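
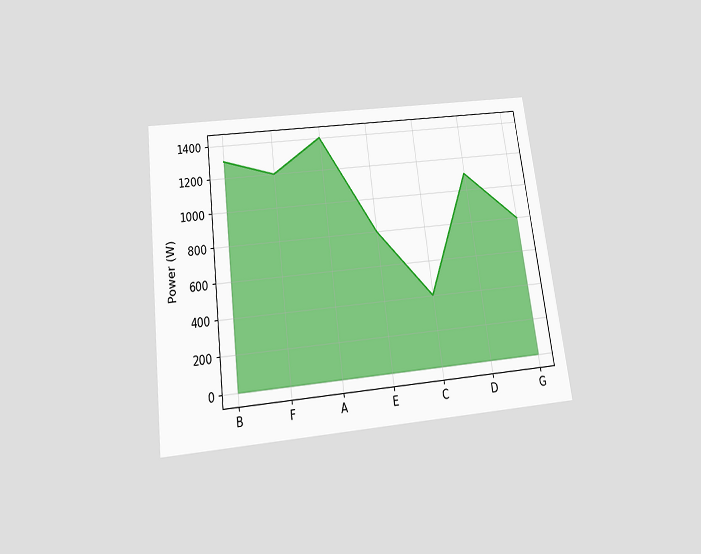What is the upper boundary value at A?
The chart is tilted about 7° counter-clockwise and viewed slightly from below. At A the upper boundary is at 1400W.

1400W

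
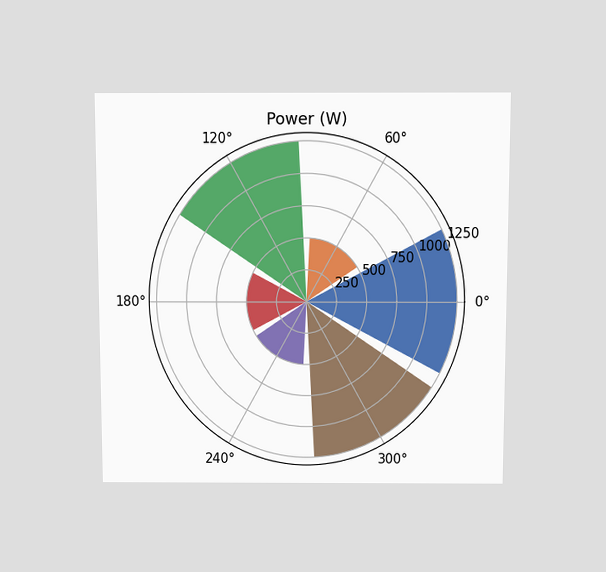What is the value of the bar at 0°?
1250W

The chart is viewed slightly from above. The bar at 0° reaches 1250W on the radial axis.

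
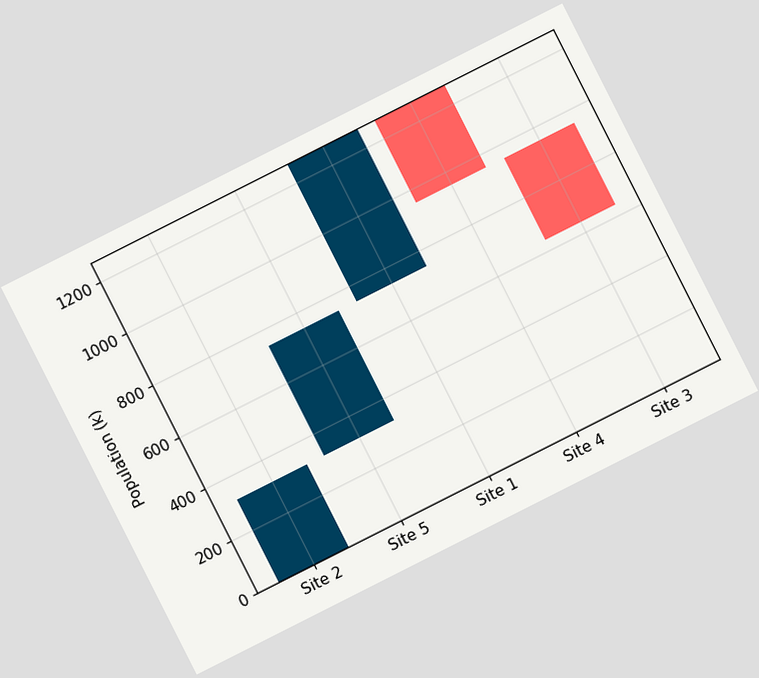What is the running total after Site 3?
The chart is tilted about 27° counter-clockwise. After Site 3 the running total reaches 636k.

636k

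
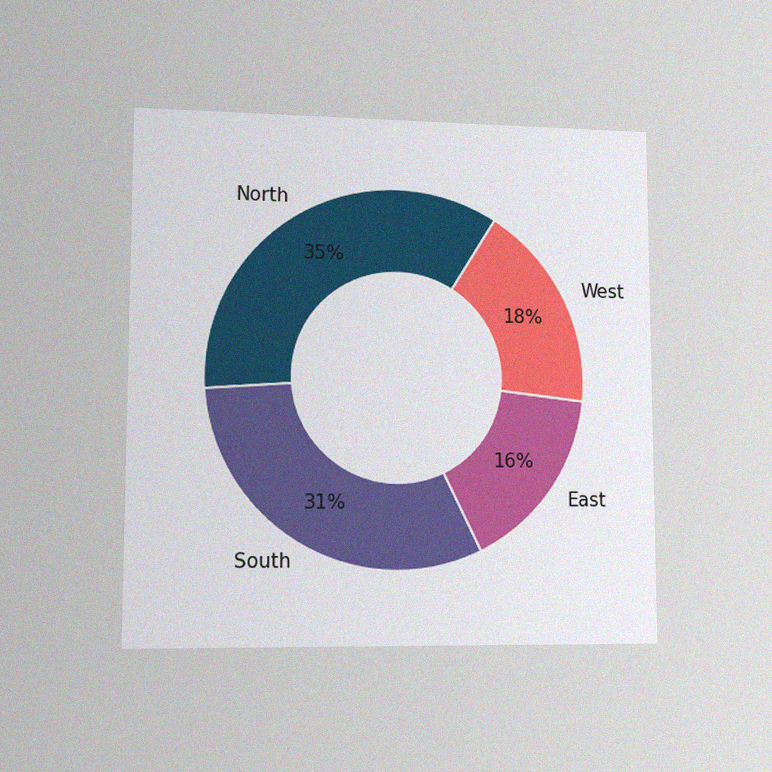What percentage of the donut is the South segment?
31%

The chart is viewed at a slight angle, with some photo noise. The South segment takes up 31% of the ring.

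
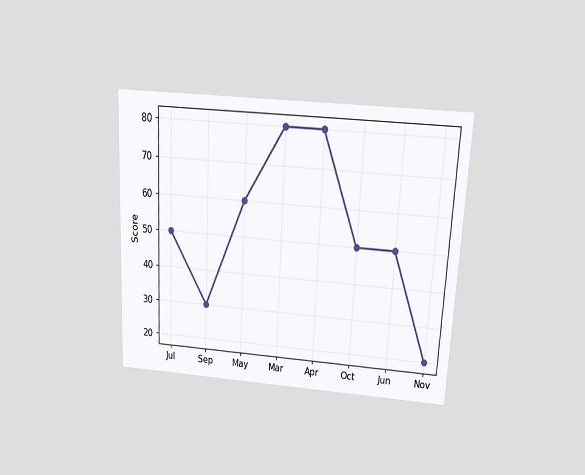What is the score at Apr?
80

The chart is tilted about 3° clockwise and viewed slightly from above. At Apr, the line is at 80.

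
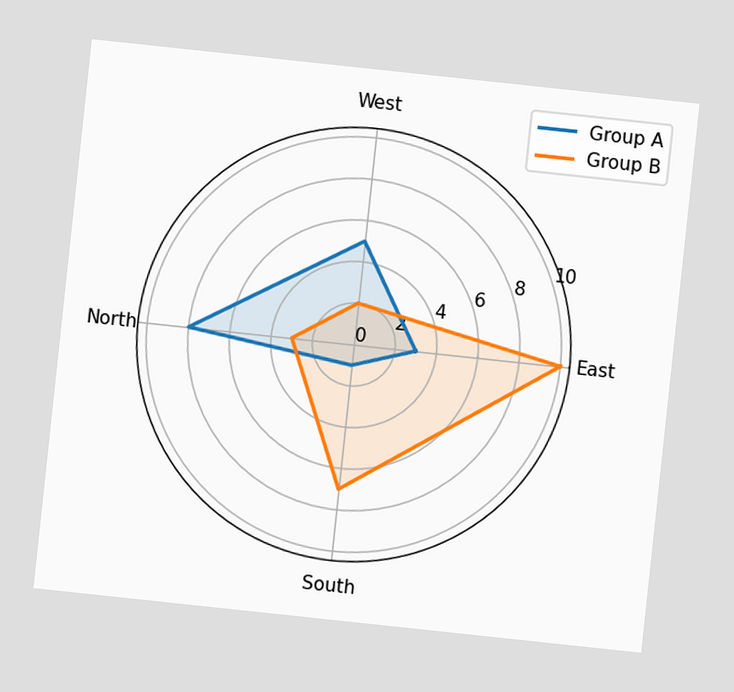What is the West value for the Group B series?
The chart is tilted about 6° clockwise. On the West axis, Group B reaches 2.

2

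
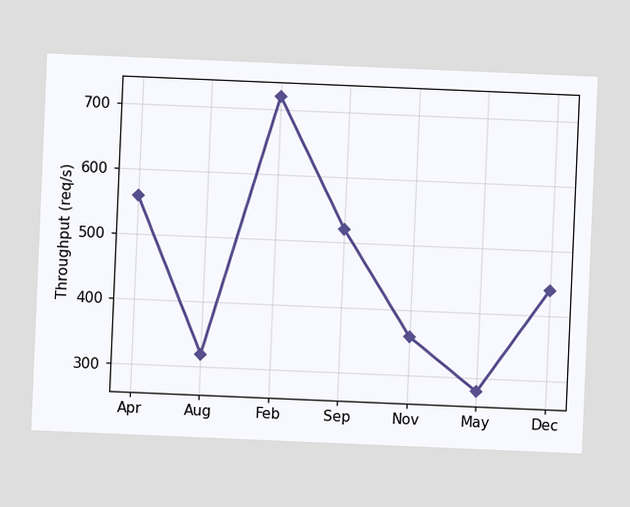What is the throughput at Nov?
The chart is tilted about 2° clockwise. At Nov, the line is at 360req/s.

360req/s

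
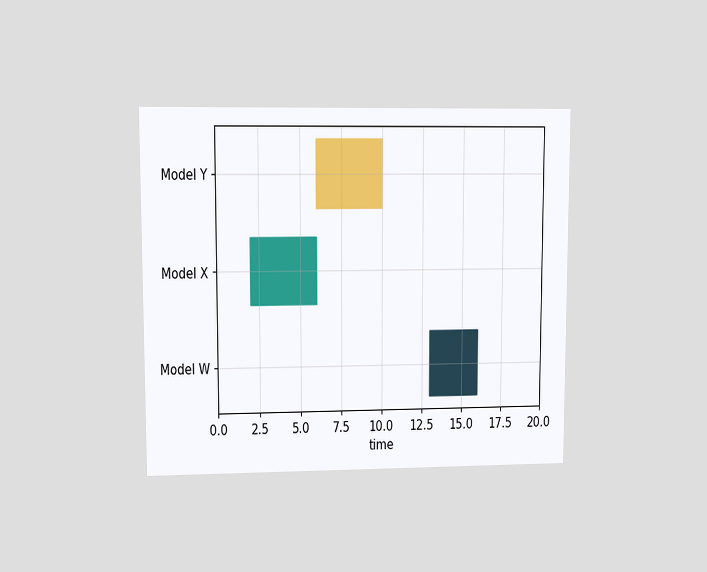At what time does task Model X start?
The chart is viewed at a slight angle. The Model X bar begins at t=2.

2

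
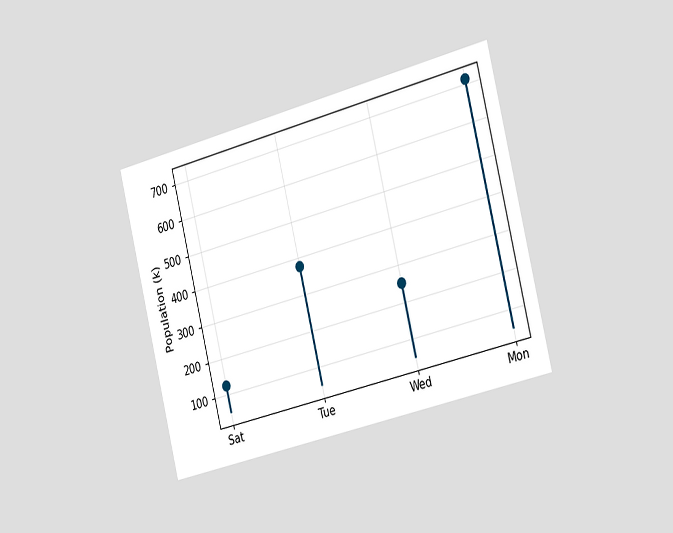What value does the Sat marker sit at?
126k

The chart is tilted about 14° counter-clockwise and viewed slightly from the right. The Sat marker sits at 126k.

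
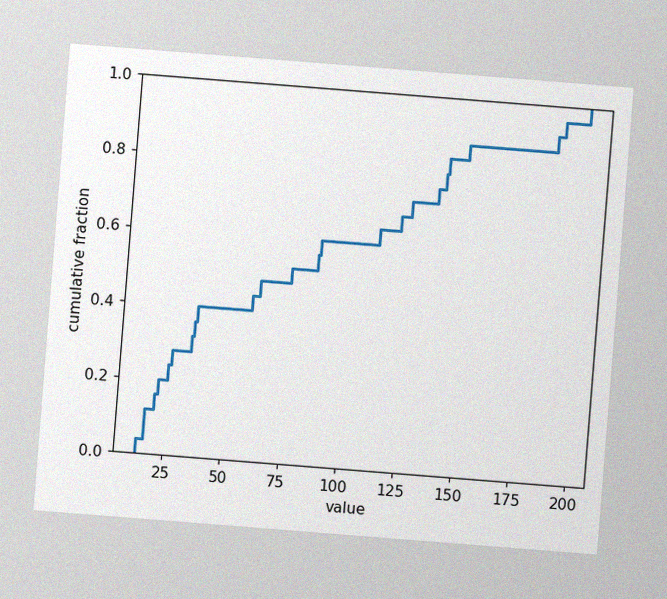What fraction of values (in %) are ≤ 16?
The chart is tilted about 5° clockwise, with some photo noise. At x=16 the ECDF step is at 12%.

12%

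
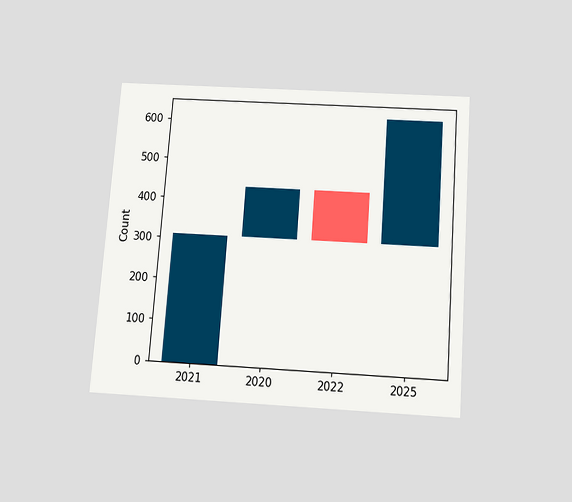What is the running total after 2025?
The chart is tilted about 4° clockwise and viewed slightly from below. After 2025 the running total reaches 620.

620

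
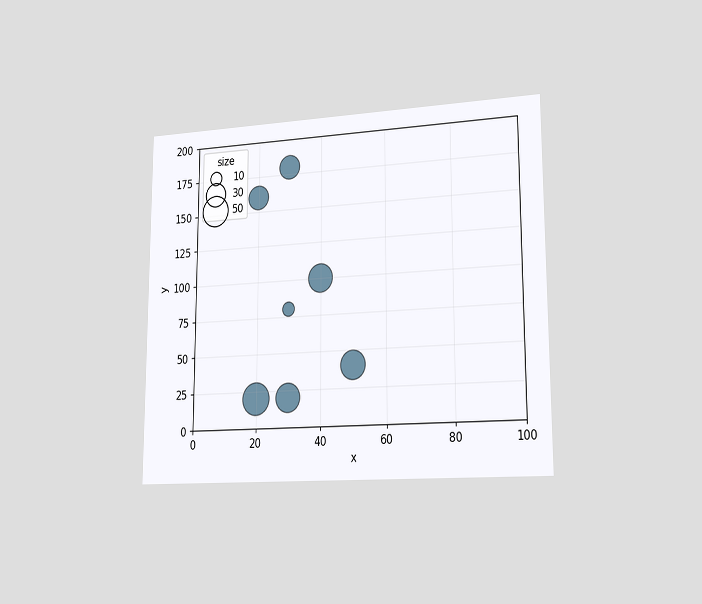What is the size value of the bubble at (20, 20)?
50

The chart is viewed slightly from the right. Matching the bubble at (20, 20) against the size legend gives 50.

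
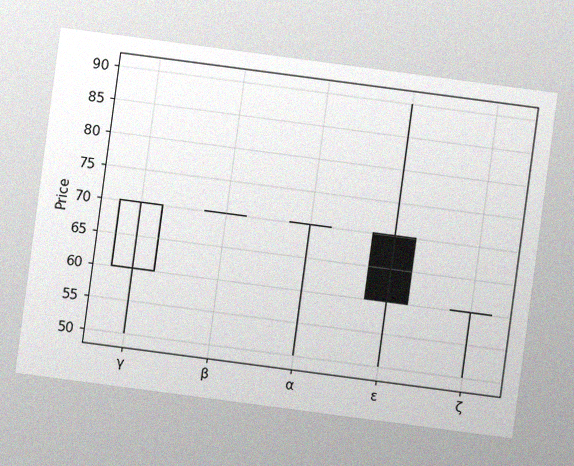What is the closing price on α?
70

The chart is tilted about 8° clockwise, with some photo noise. The α candle closes at 70.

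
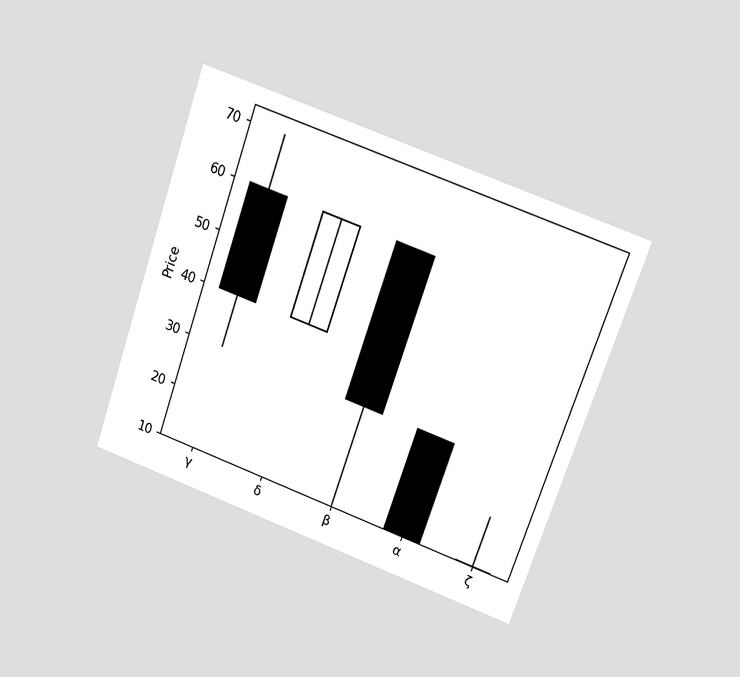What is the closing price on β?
30

The chart is tilted about 19° clockwise and viewed at a slight angle. The β candle closes at 30.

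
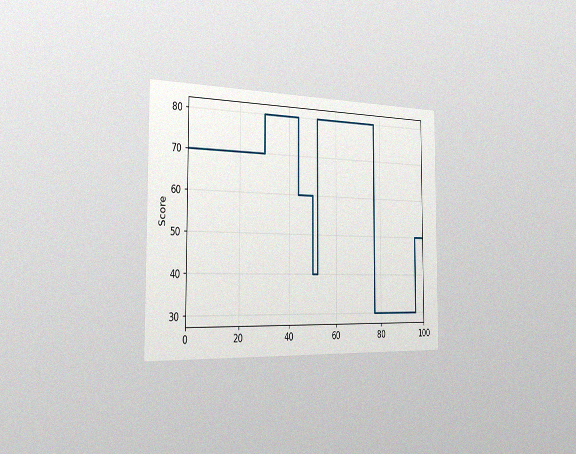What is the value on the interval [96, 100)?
50

The chart is viewed slightly from the left, with some photo noise. On [96, 100) the step sits at 50.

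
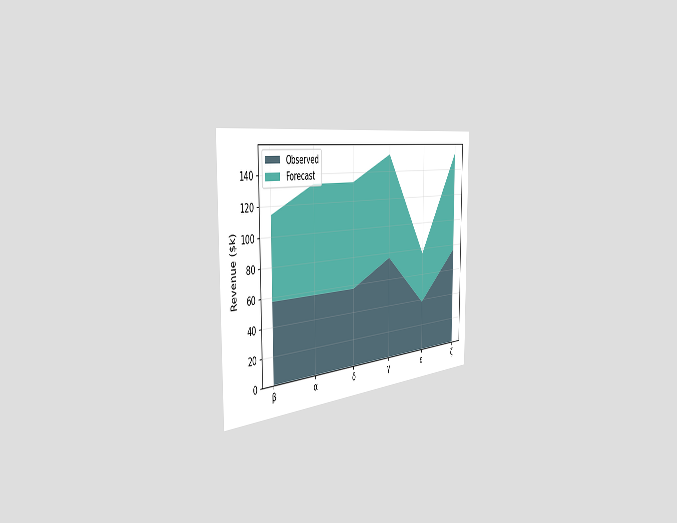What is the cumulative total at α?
The chart is viewed slightly from the left. The stacked total at α reaches $133k.

$133k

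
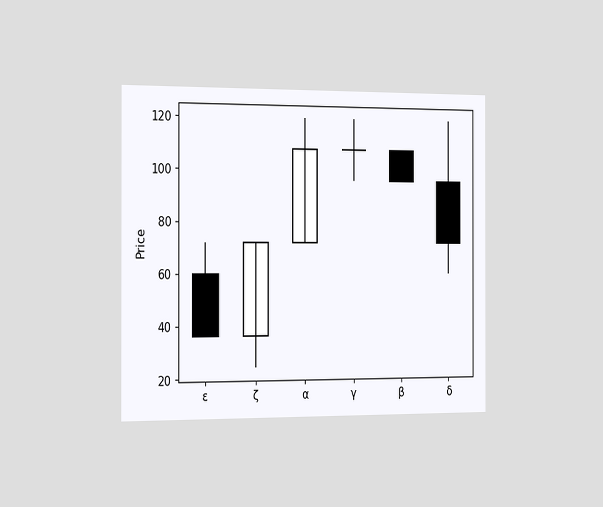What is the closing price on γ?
108

The chart is viewed slightly from the left. The γ candle closes at 108.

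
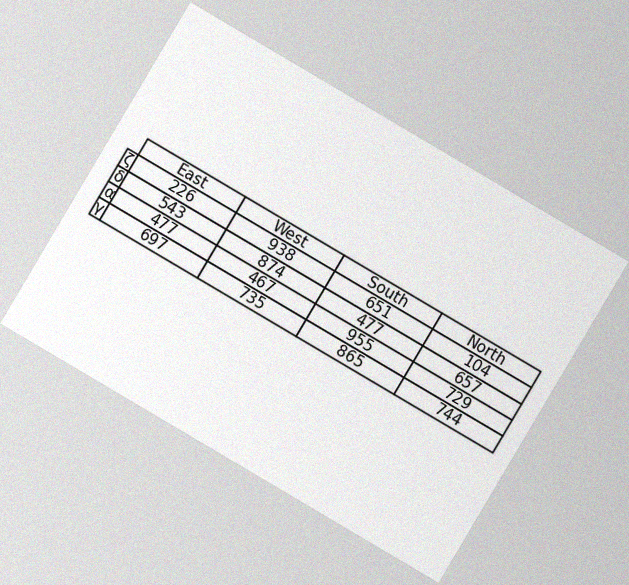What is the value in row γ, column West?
735

The chart is tilted about 31° clockwise, with some photo noise. The (γ, West) cell reads 735.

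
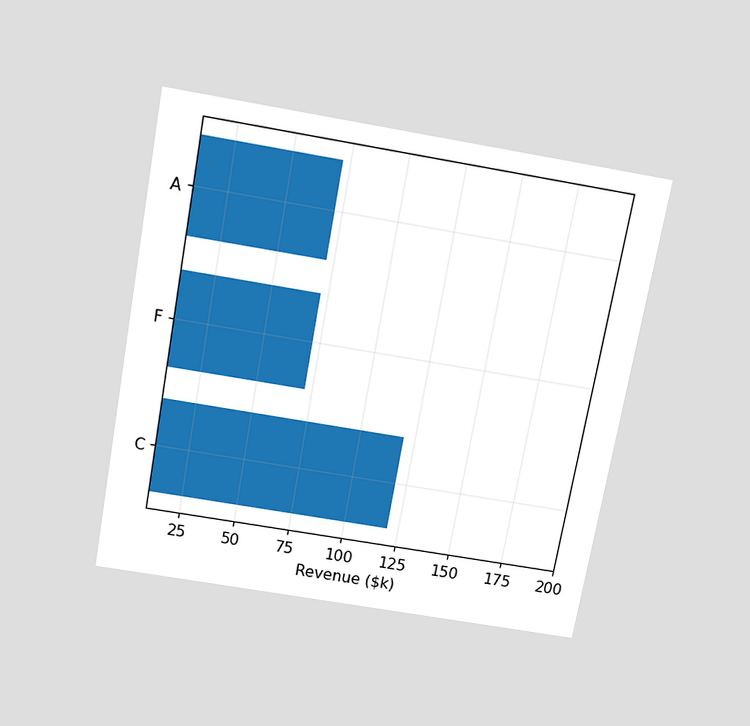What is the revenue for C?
The chart is tilted about 10° clockwise and viewed slightly from above. Reading along the chart's x-axis, the C bar reaches $120k.

$120k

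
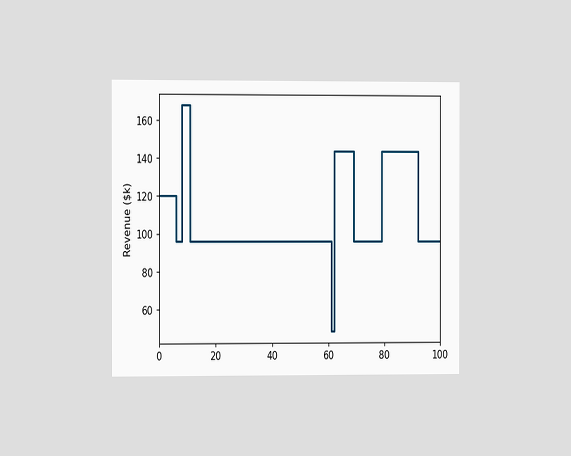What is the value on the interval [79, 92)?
$144k

The chart is viewed at a slight angle. On [79, 92) the step sits at $144k.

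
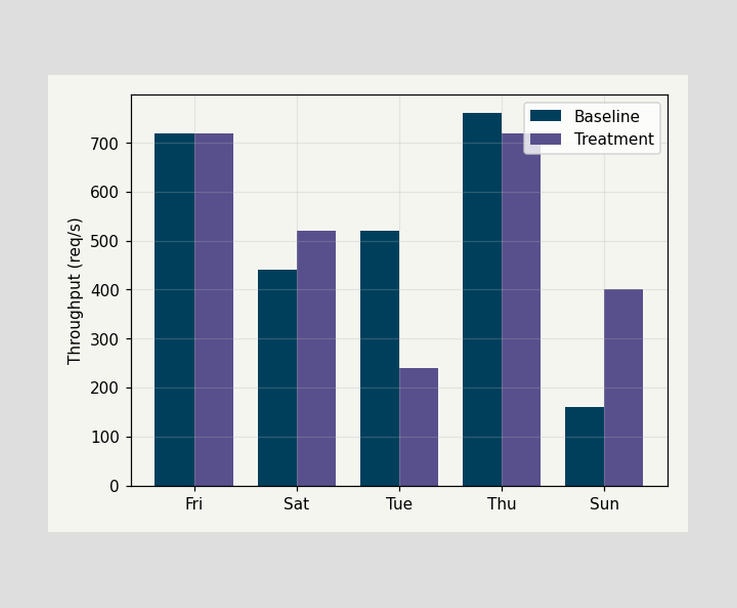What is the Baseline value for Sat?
The Baseline bar at Sat reaches 440req/s on the y-axis.

440req/s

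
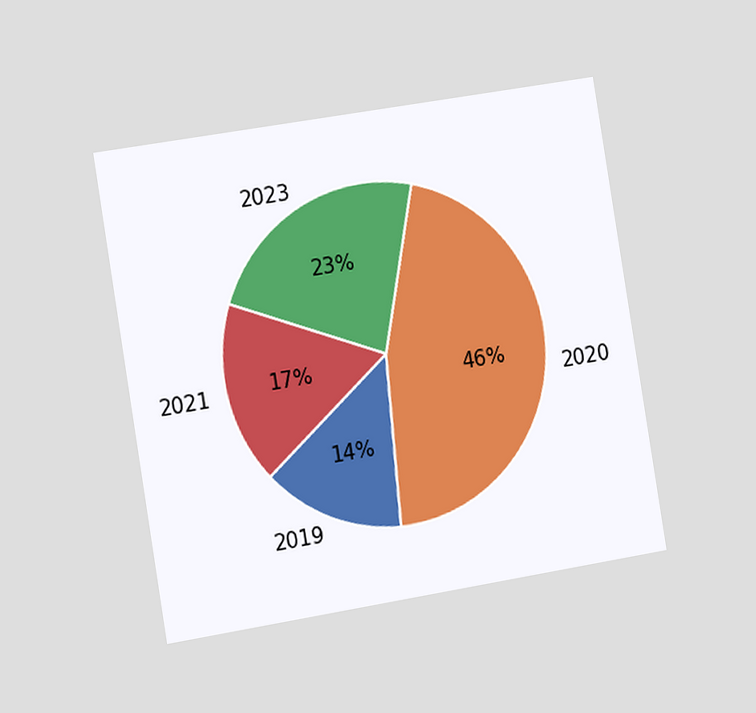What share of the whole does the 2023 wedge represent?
The chart is tilted about 9° counter-clockwise and viewed slightly from the left. The 2023 slice takes up 23% of the pie.

23%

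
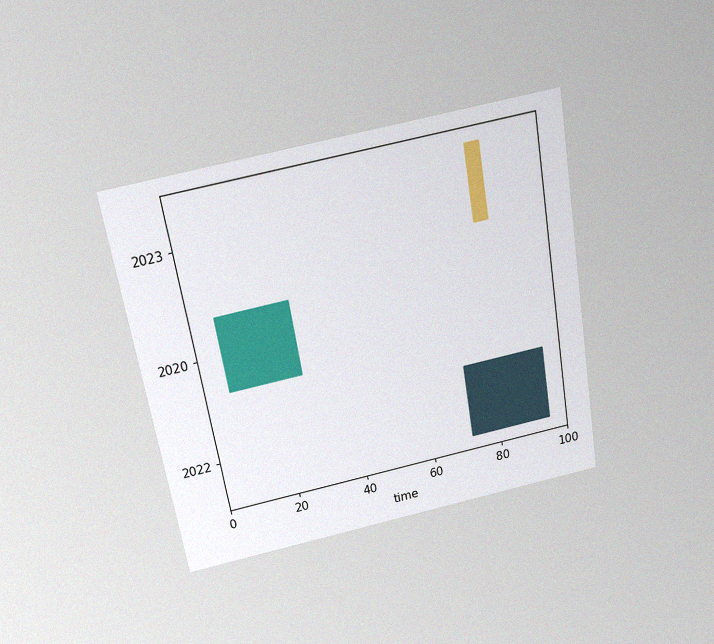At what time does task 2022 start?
72

The chart is tilted about 10° counter-clockwise and viewed slightly from above, with some photo noise. The 2022 bar begins at t=72.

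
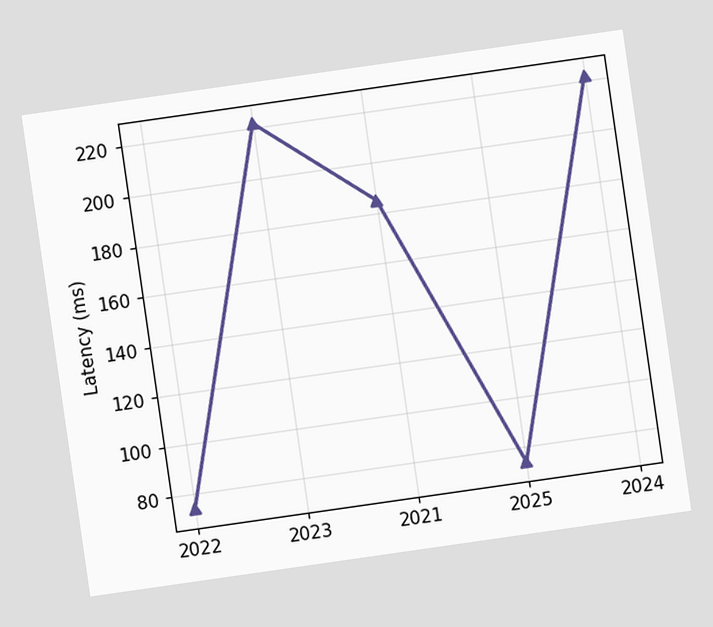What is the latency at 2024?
The chart is tilted about 8° counter-clockwise. At 2024, the line is at 222ms.

222ms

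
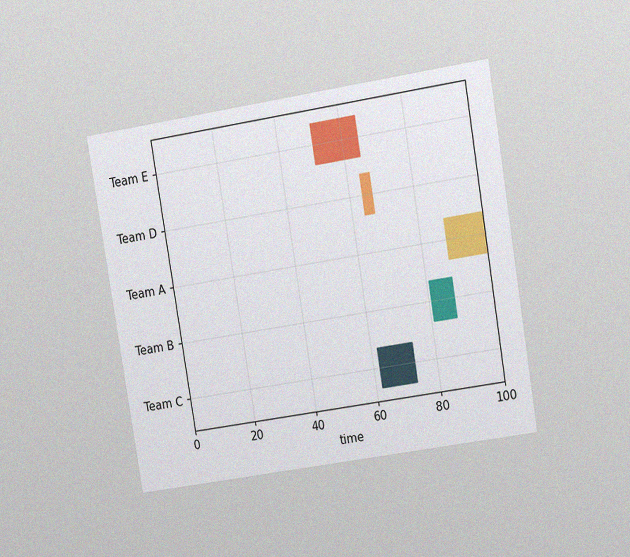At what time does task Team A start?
88

The chart is tilted about 9° counter-clockwise and viewed at a slight angle, with some photo noise. The Team A bar begins at t=88.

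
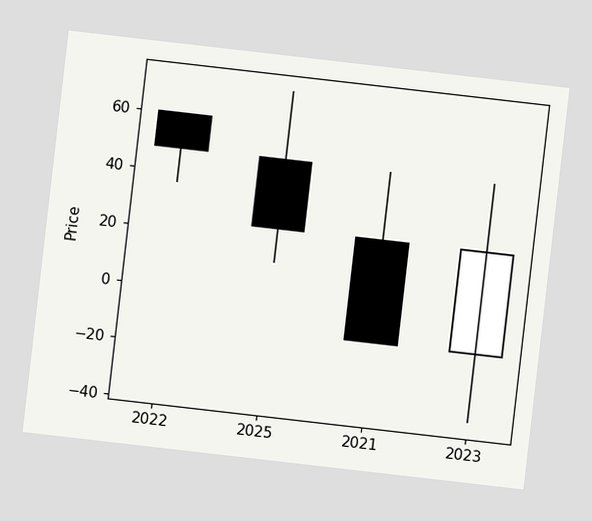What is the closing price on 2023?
The chart is tilted about 7° clockwise. The 2023 candle closes at 24.

24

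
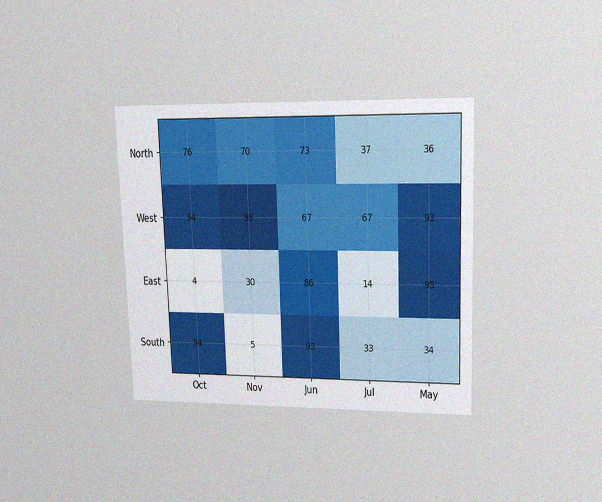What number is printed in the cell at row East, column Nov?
The chart is tilted about 2° counter-clockwise and viewed at a slight angle, with some photo noise. The (East, Nov) cell reads 30.

30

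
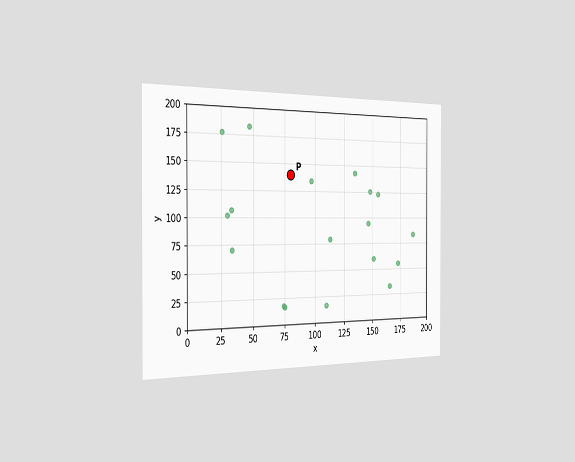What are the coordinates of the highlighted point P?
(80, 140)

The chart is viewed slightly from the left. Following the gridlines from P to each axis, P sits at (80, 140).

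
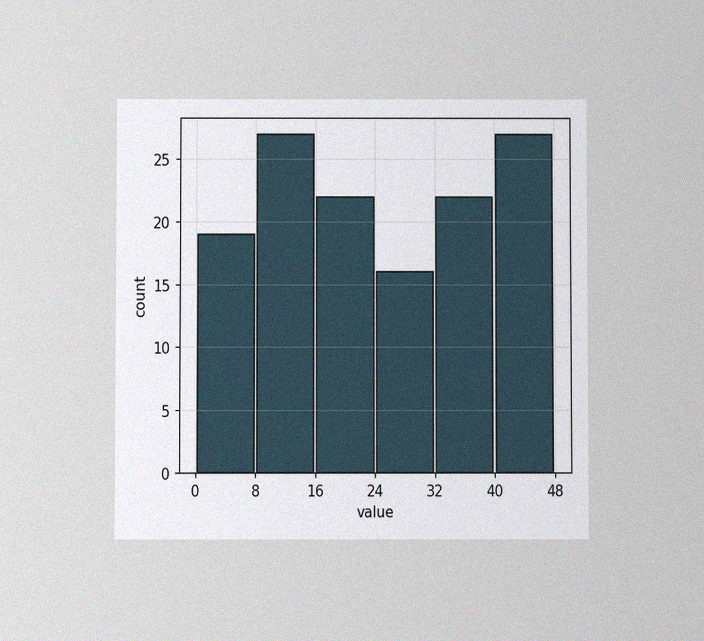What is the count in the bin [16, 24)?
The chart is viewed at a slight angle, with some photo noise. The [16, 24) bin has height 22.

22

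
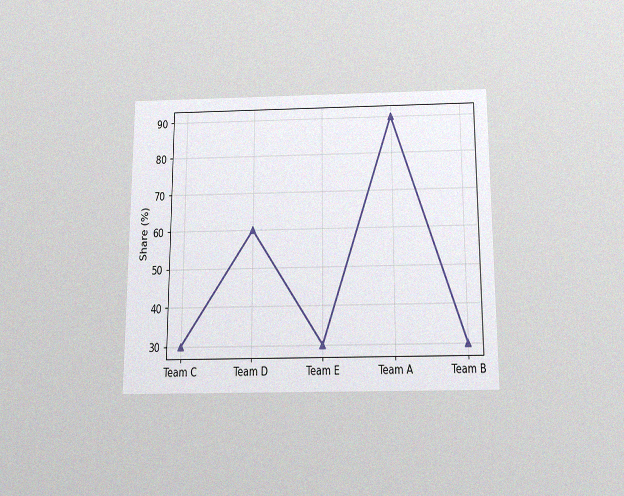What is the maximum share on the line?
90%

The chart is viewed slightly from below, with some photo noise. The highest point is at Team A, and reading across to the y-axis gives 90%.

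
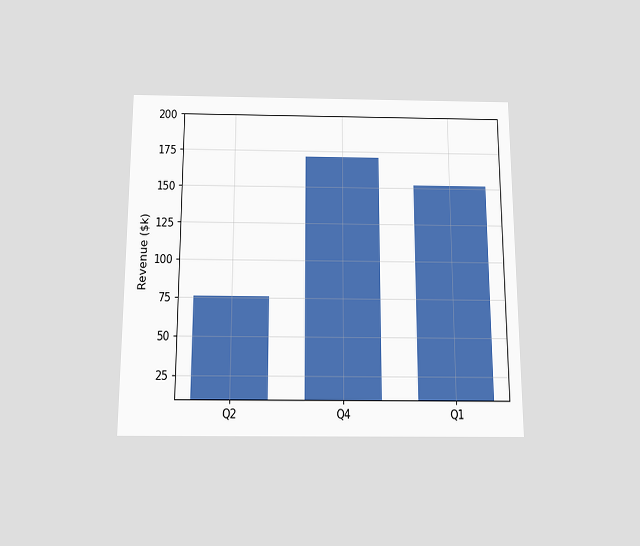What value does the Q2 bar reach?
The chart is viewed slightly from below. Reading along the chart's y-axis, the Q2 bar reaches $76k.

$76k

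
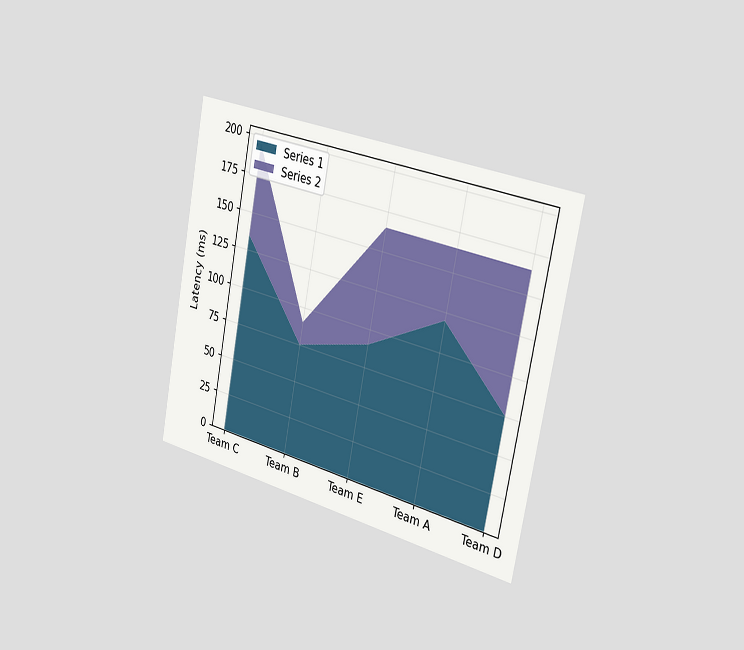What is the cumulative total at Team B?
The chart is tilted about 11° clockwise and viewed slightly from the right. The stacked total at Team B reaches 90ms.

90ms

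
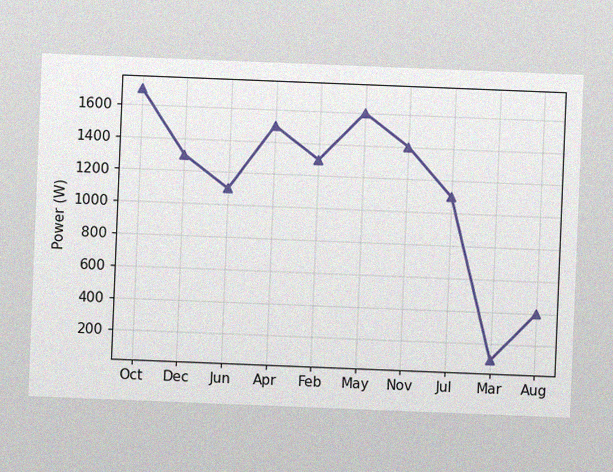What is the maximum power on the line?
The chart is tilted about 2° clockwise, with some photo noise. The highest point is at Oct, and reading across to the y-axis gives 1700W.

1700W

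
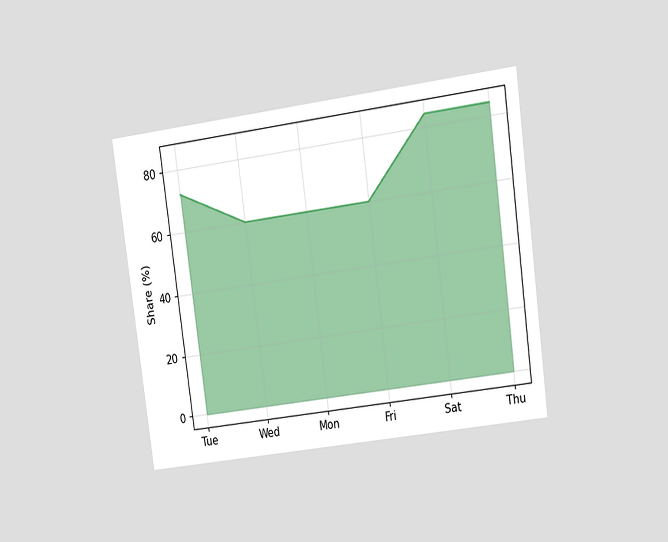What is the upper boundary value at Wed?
The chart is tilted about 8° counter-clockwise and viewed at a slight angle. At Wed the upper boundary is at 60%.

60%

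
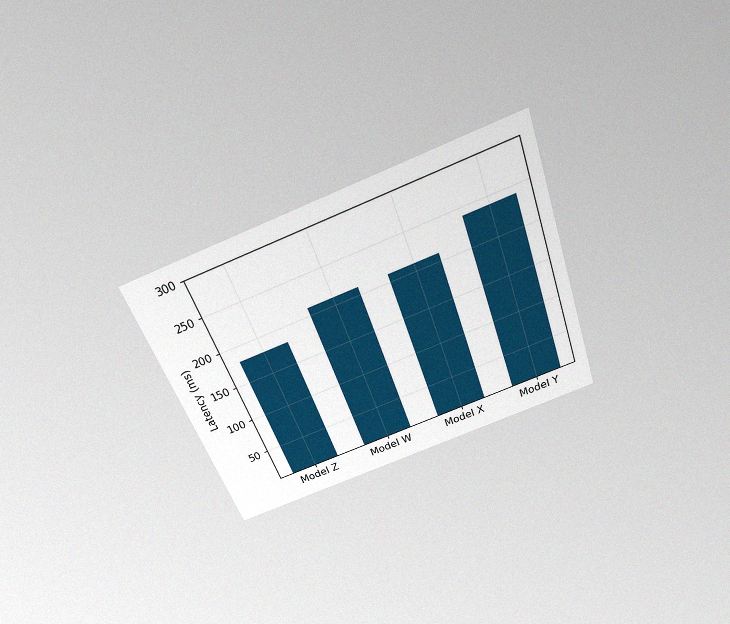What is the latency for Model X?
210ms

The chart is tilted about 20° counter-clockwise and viewed slightly from above, with some photo noise. Reading along the chart's y-axis, the Model X bar reaches 210ms.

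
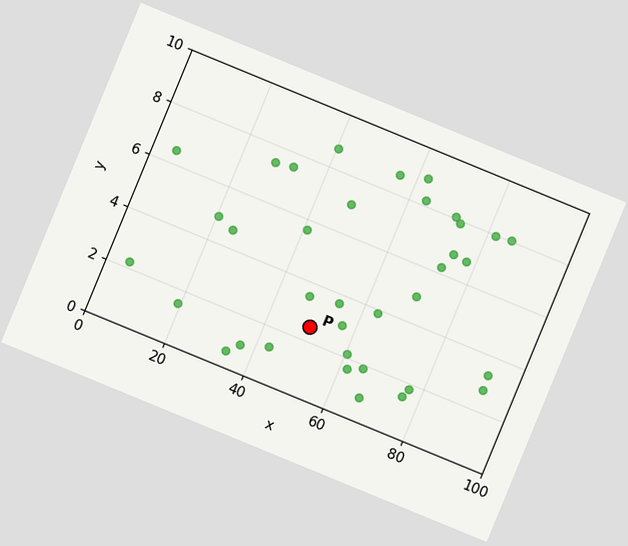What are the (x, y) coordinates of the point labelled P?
(50, 2.5)

The chart is tilted about 22° clockwise. Following the gridlines from P to each axis, P sits at (50, 2.5).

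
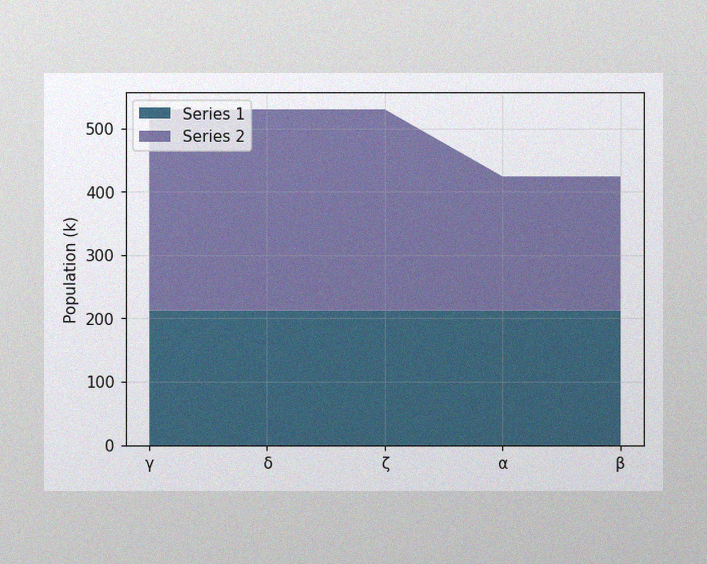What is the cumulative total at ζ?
The image has some photo noise and uneven lighting. The stacked total at ζ reaches 530k.

530k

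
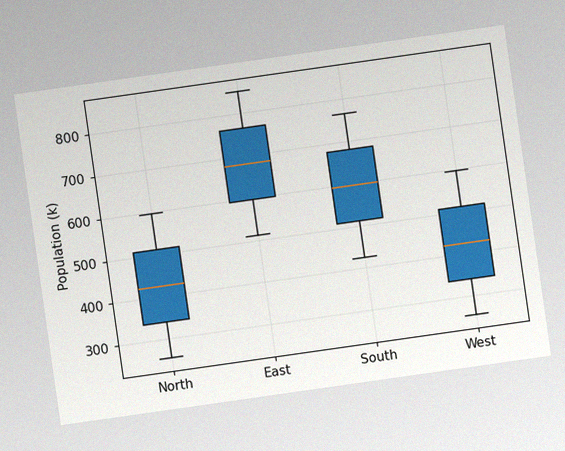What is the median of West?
425k

The chart is tilted about 8° counter-clockwise, with some photo noise. The median line in the West box sits at 425k.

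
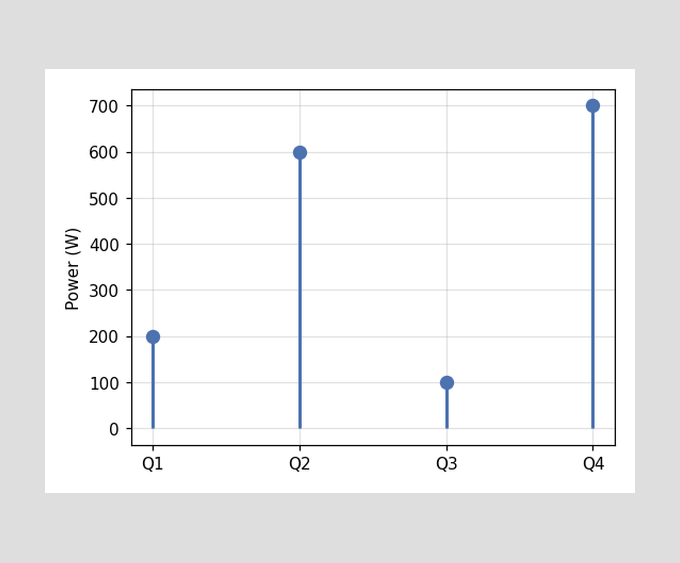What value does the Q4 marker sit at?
700W

The Q4 marker sits at 700W.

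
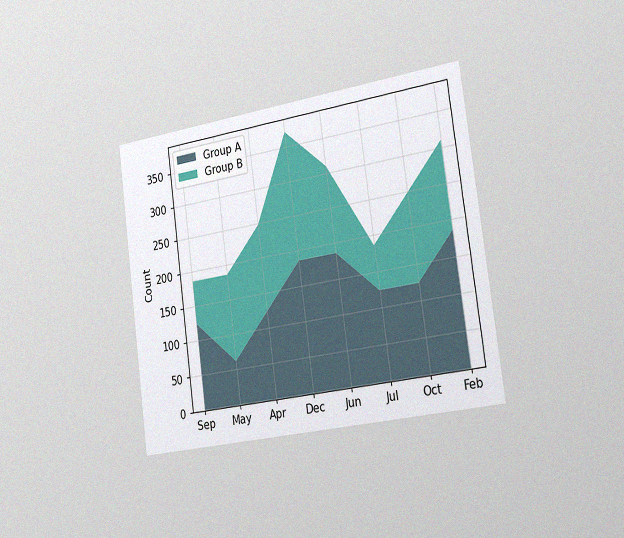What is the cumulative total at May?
186

The chart is tilted about 8° counter-clockwise and viewed slightly from the right, with some photo noise. The stacked total at May reaches 186.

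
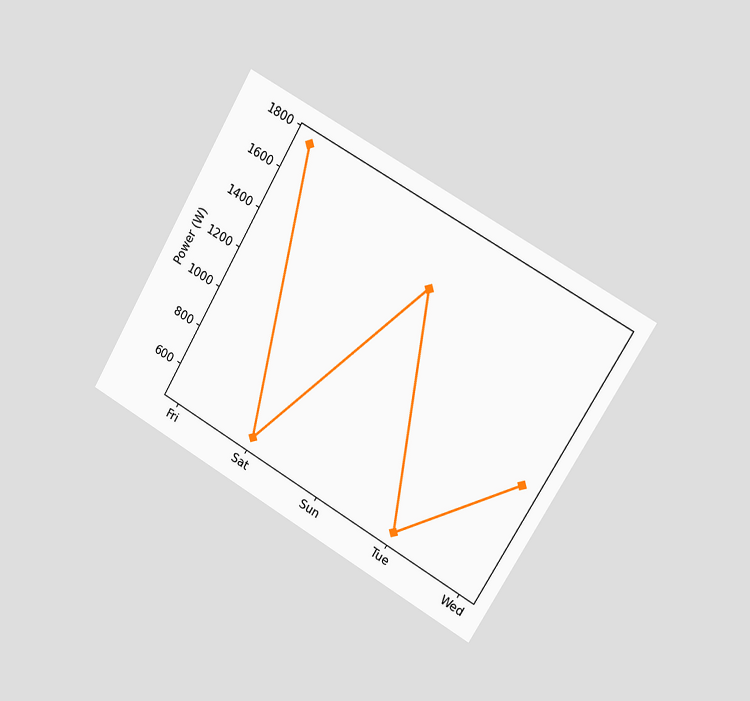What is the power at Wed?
1000W

The chart is tilted about 30° clockwise and viewed slightly from the right. At Wed, the line is at 1000W.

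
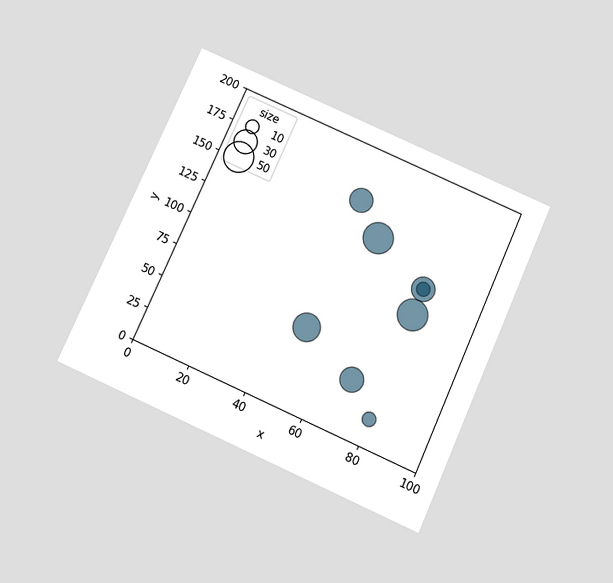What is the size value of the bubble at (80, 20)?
The chart is tilted about 24° clockwise and viewed slightly from below. Matching the bubble at (80, 20) against the size legend gives 10.

10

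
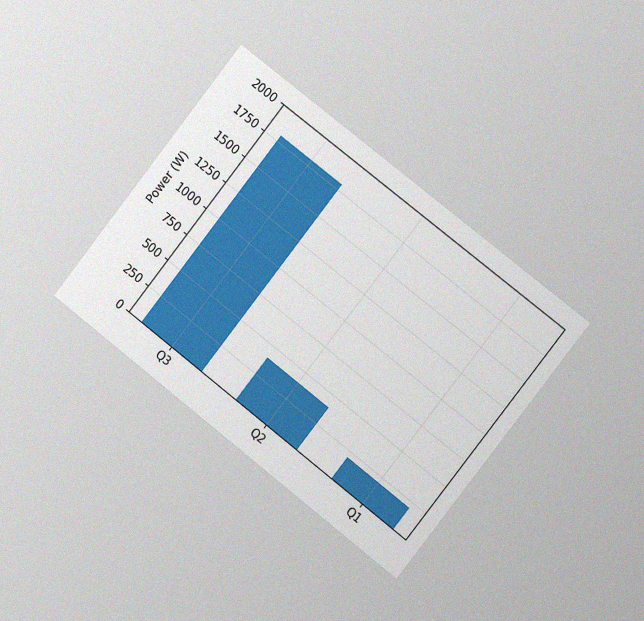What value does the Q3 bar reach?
The chart is tilted about 38° clockwise and viewed slightly from the right, with some photo noise. Reading along the chart's y-axis, the Q3 bar reaches 1800W.

1800W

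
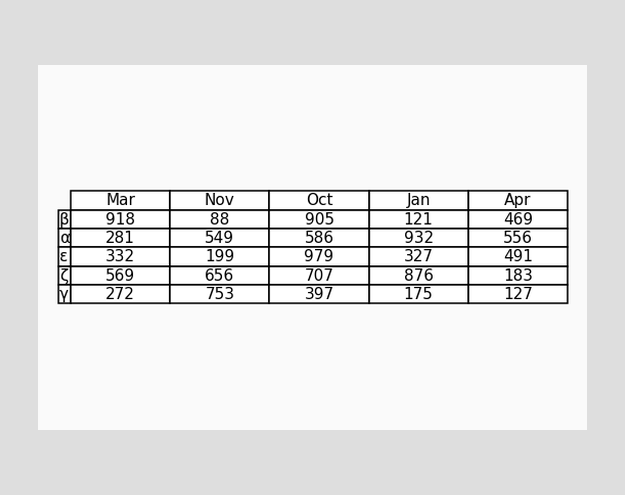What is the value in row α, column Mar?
The (α, Mar) cell reads 281.

281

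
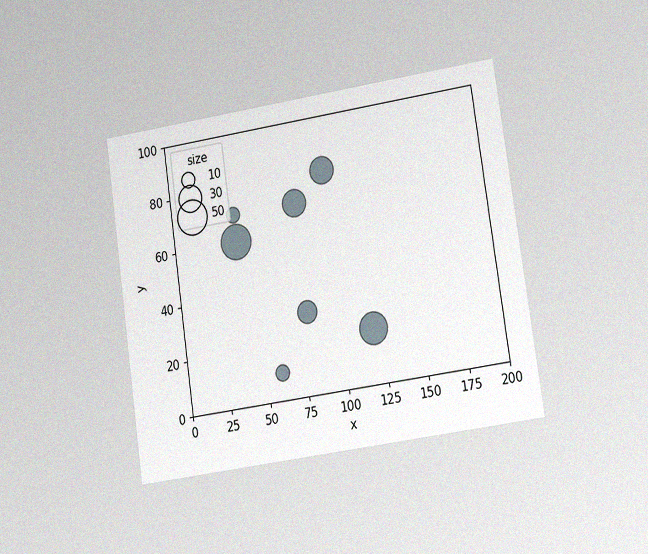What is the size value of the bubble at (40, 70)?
The chart is tilted about 8° counter-clockwise and viewed slightly from the right, with some photo noise. Matching the bubble at (40, 70) against the size legend gives 10.

10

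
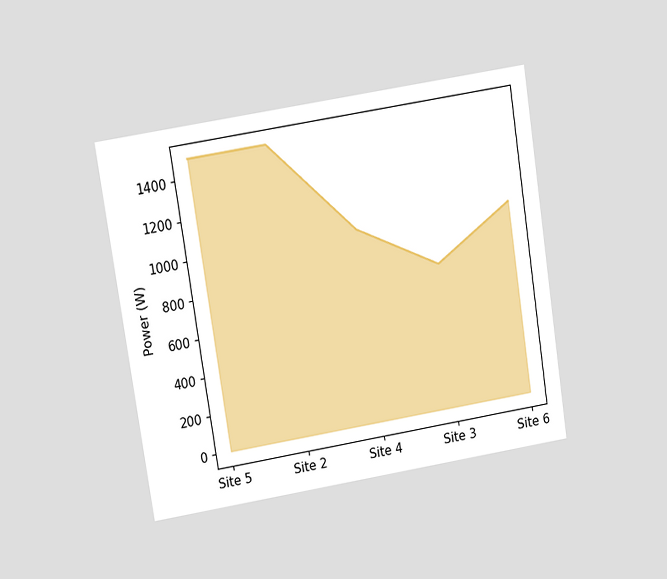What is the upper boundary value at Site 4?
1000W

The chart is tilted about 9° counter-clockwise and viewed at a slight angle. At Site 4 the upper boundary is at 1000W.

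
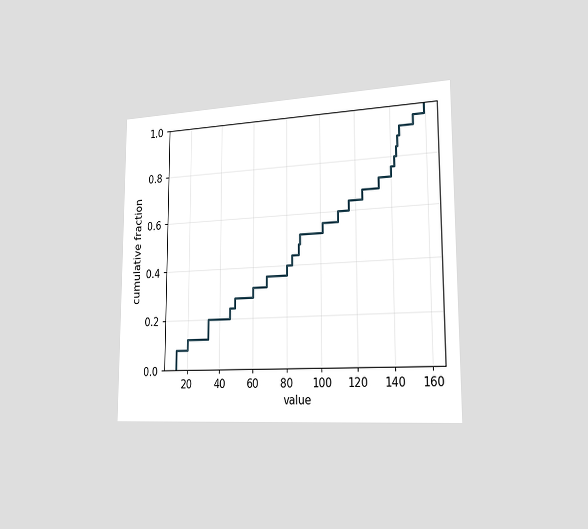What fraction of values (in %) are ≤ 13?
8%

The chart is viewed slightly from the right. At x=13 the ECDF step is at 8%.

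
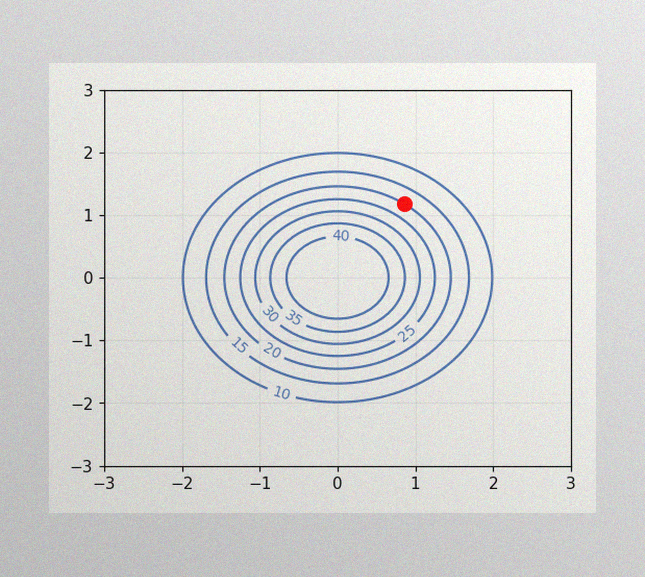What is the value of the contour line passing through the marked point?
20

The image has some photo noise and uneven lighting. The marked point sits on the contour labelled 20.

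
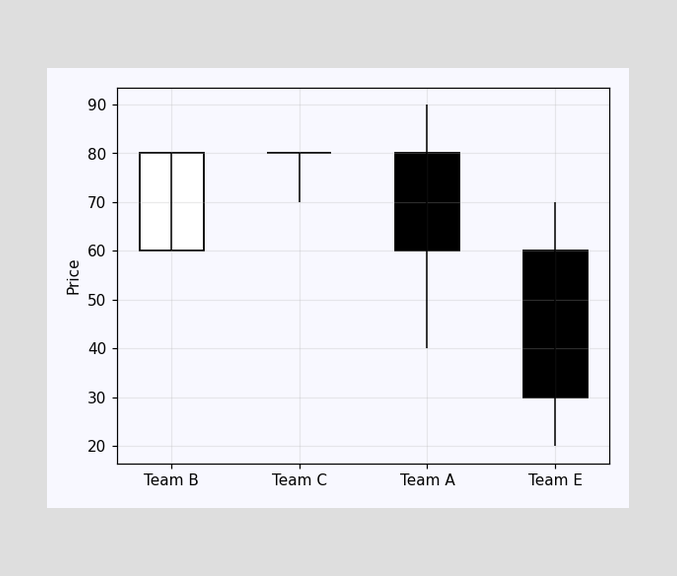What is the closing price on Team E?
30

The Team E candle closes at 30.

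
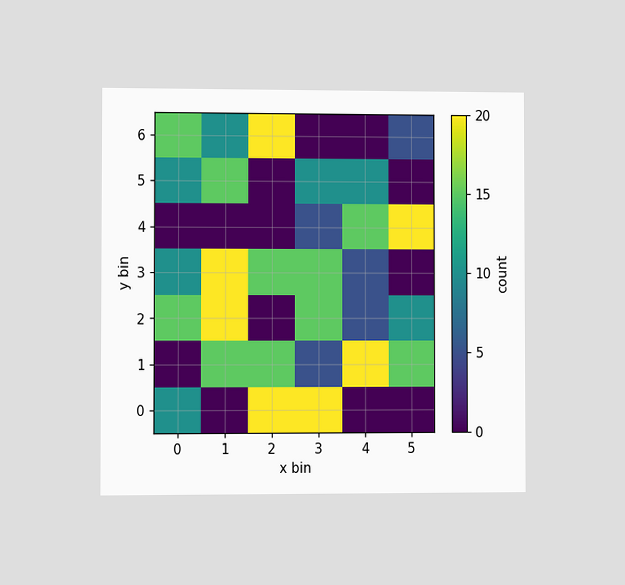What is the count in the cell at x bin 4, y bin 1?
20

The chart is viewed at a slight angle. Matching the cell (4, 1) against the colorbar gives 20.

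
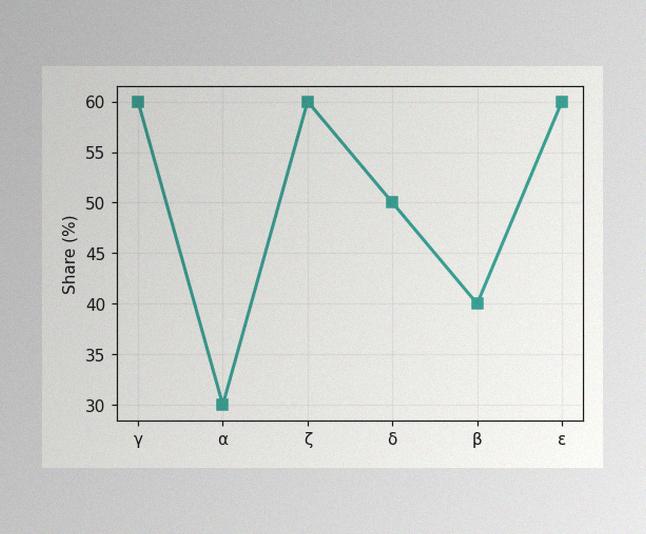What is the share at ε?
The image has some photo noise and uneven lighting. At ε, the line is at 60%.

60%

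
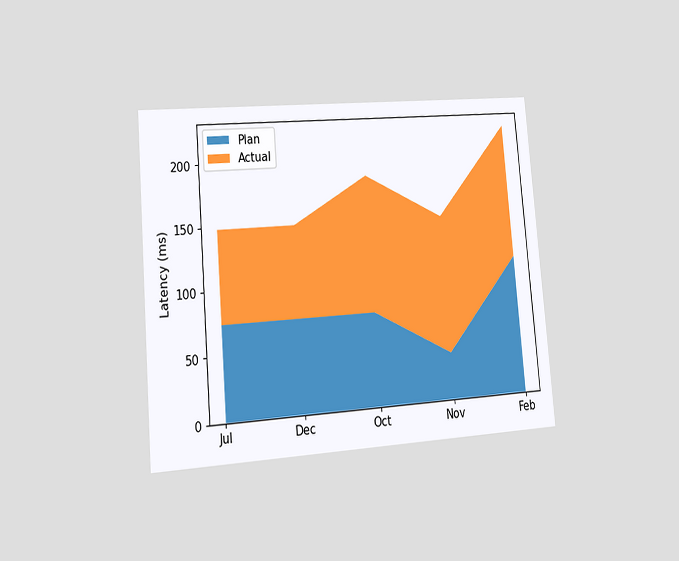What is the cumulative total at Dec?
The chart is tilted about 5° counter-clockwise and viewed at a slight angle. The stacked total at Dec reaches 148ms.

148ms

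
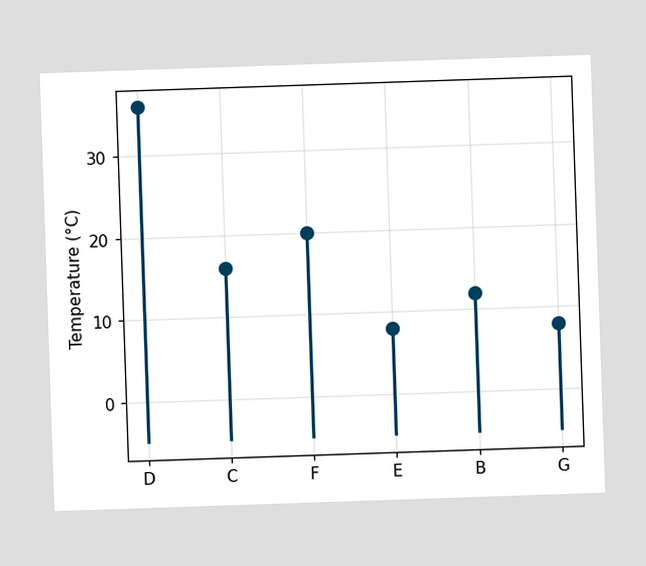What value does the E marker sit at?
The E marker sits at 8°C.

8°C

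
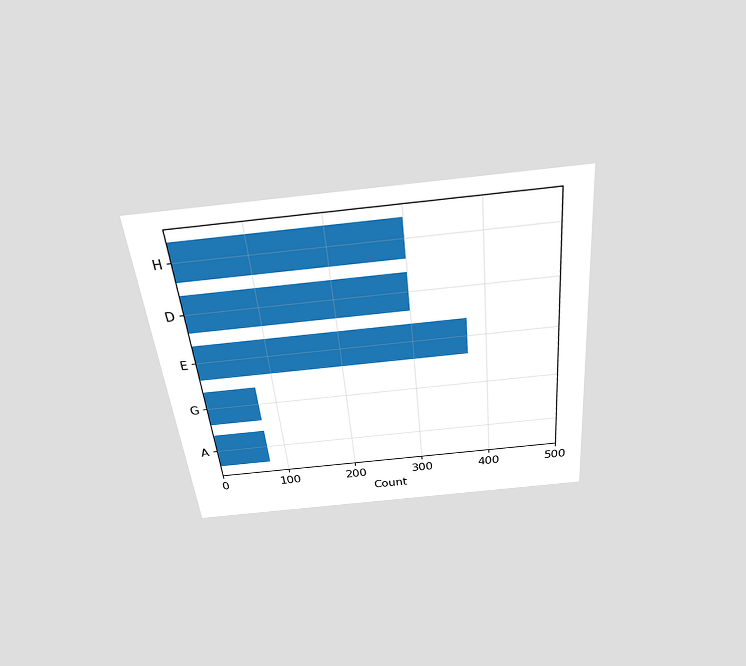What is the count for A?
The chart is tilted about 6° counter-clockwise and viewed slightly from above. Reading along the chart's x-axis, the A bar reaches 75.

75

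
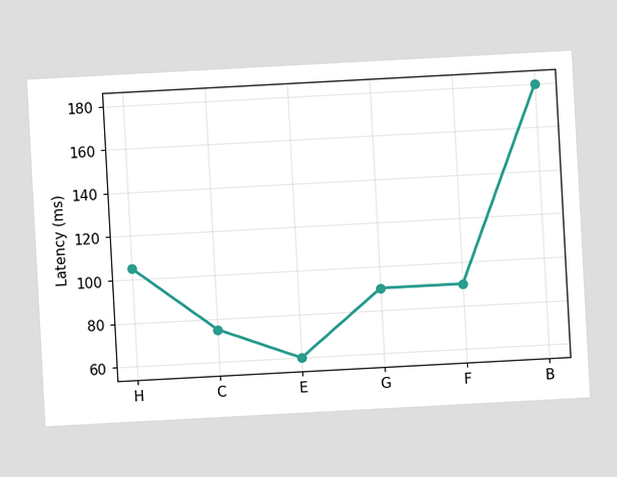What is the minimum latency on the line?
The chart is tilted about 3° counter-clockwise. The lowest point is at E, and reading across to the y-axis gives 60ms.

60ms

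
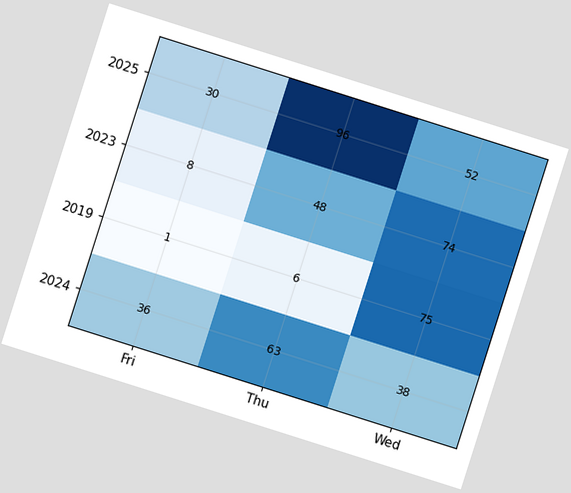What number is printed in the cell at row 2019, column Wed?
The chart is tilted about 18° clockwise. The (2019, Wed) cell reads 75.

75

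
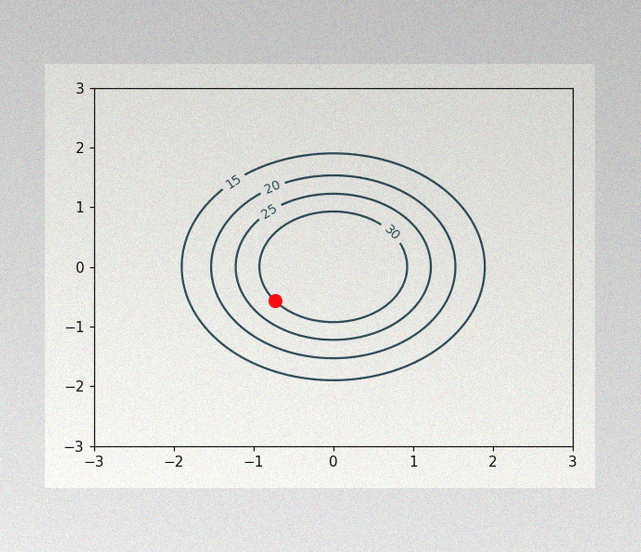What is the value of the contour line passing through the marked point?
30

The image has some photo noise and uneven lighting. The marked point sits on the contour labelled 30.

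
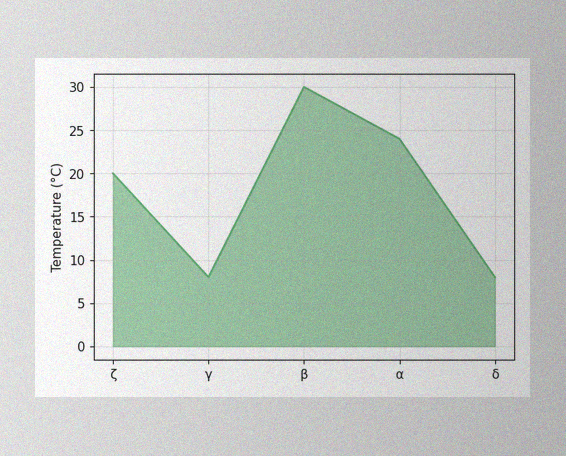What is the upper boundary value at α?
The image has some photo noise and uneven lighting. At α the upper boundary is at 24°C.

24°C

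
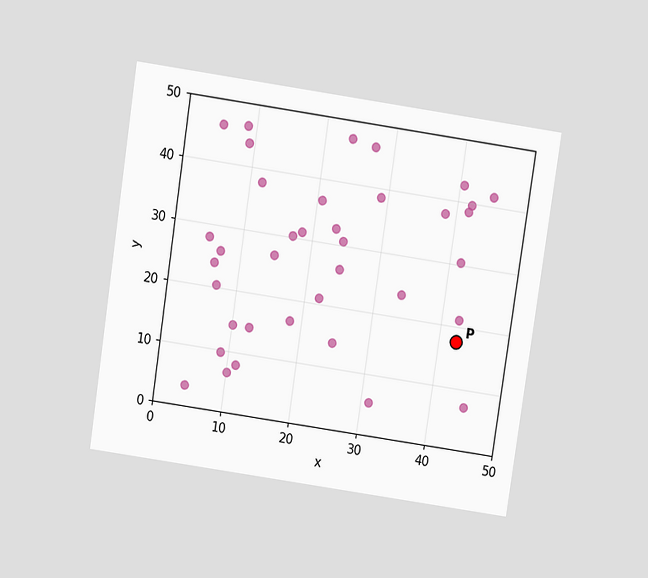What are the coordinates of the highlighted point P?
The chart is tilted about 8° clockwise and viewed slightly from above. Following the gridlines from P to each axis, P sits at (42.5, 17.5).

(42.5, 17.5)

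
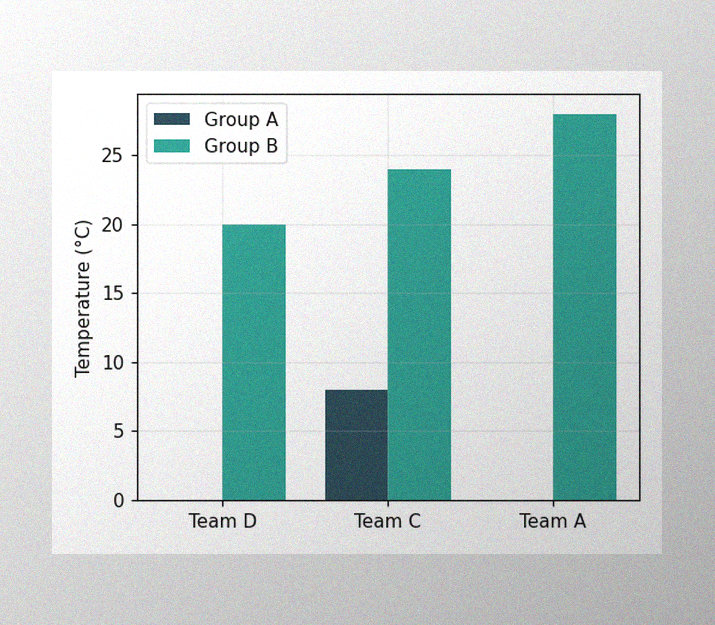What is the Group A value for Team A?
0°C

The image has some photo noise and uneven lighting. The Group A bar at Team A reaches 0°C on the y-axis.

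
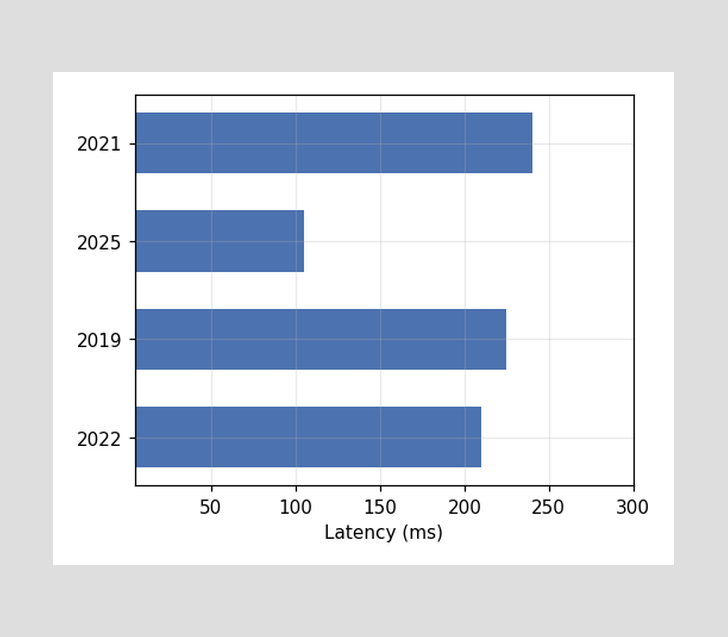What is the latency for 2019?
225ms

Reading along the chart's x-axis, the 2019 bar reaches 225ms.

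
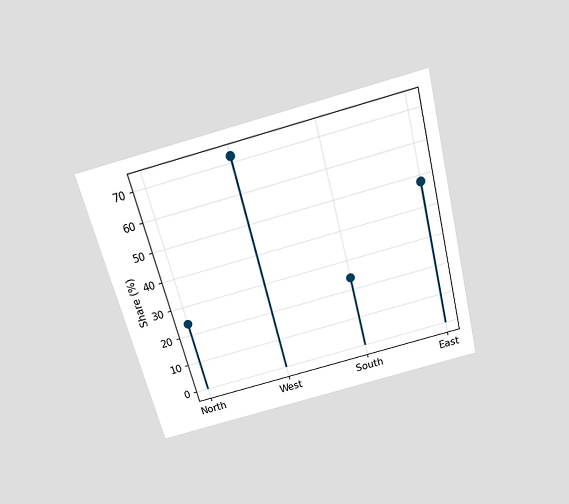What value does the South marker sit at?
24%

The chart is tilted about 15° counter-clockwise and viewed slightly from above. The South marker sits at 24%.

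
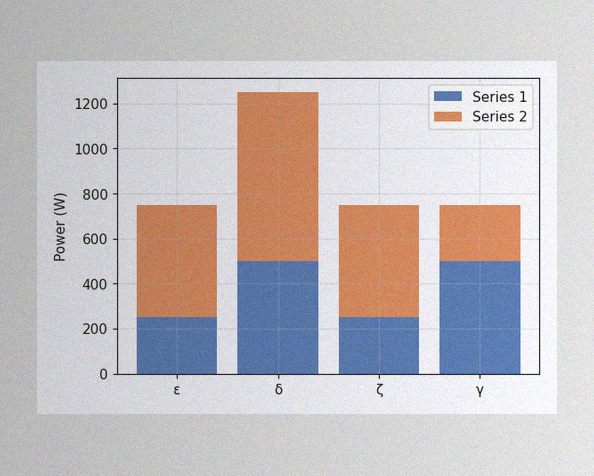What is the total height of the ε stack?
750W

The image has some photo noise and uneven lighting. The ε stack's top reaches 750W on the y-axis.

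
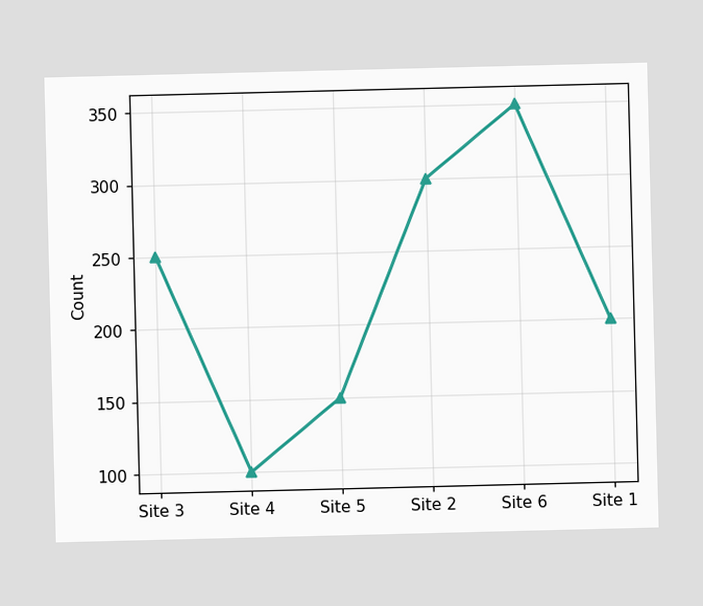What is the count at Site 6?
350

At Site 6, the line is at 350.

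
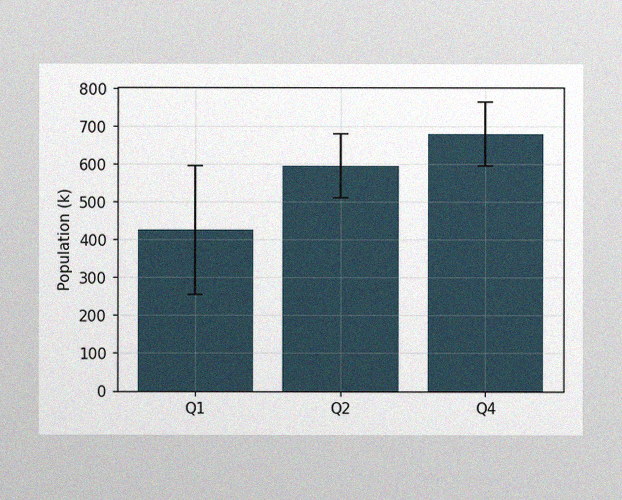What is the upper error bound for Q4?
The image has some photo noise and uneven lighting. The Q4 bar's upper whisker reaches 765k.

765k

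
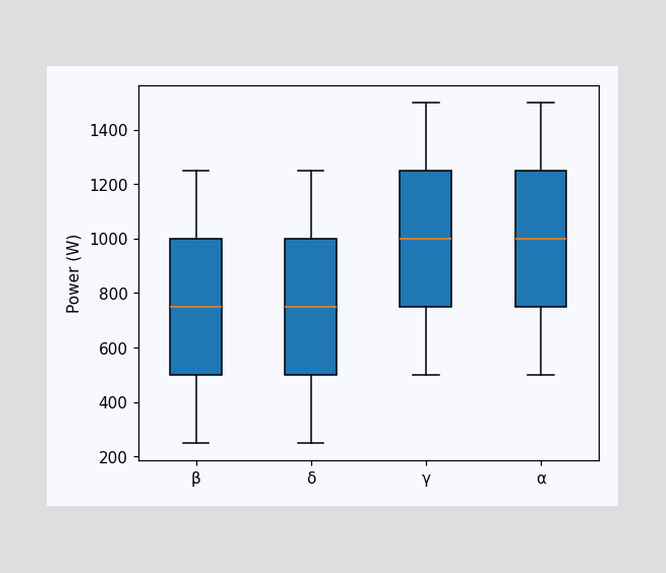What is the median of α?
1000W

The median line in the α box sits at 1000W.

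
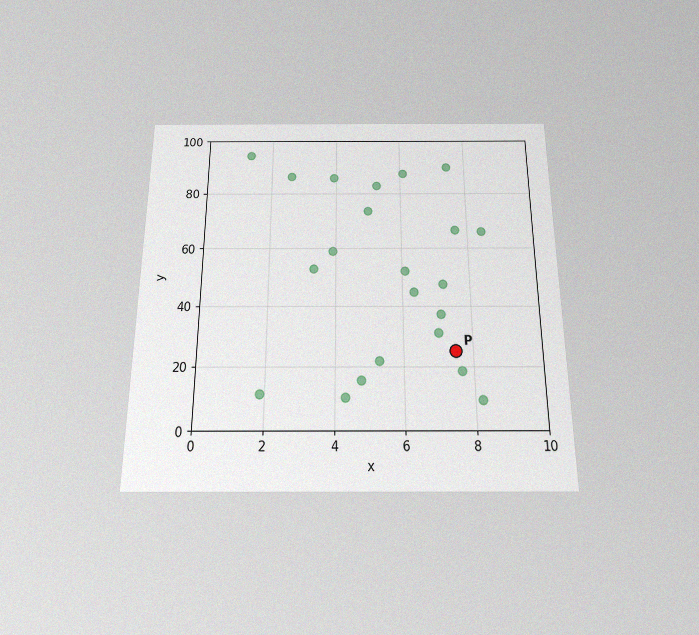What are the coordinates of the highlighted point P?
(7.5, 25)

The chart is viewed slightly from below, with some photo noise. Following the gridlines from P to each axis, P sits at (7.5, 25).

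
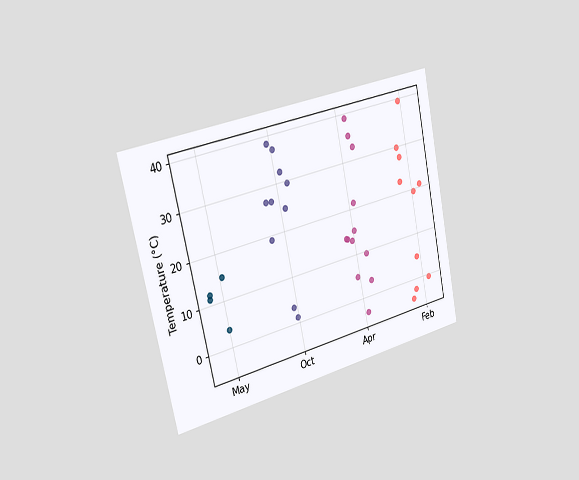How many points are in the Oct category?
The chart is tilted about 12° counter-clockwise and viewed slightly from the left. Counting the markers in the Oct column gives 10.

10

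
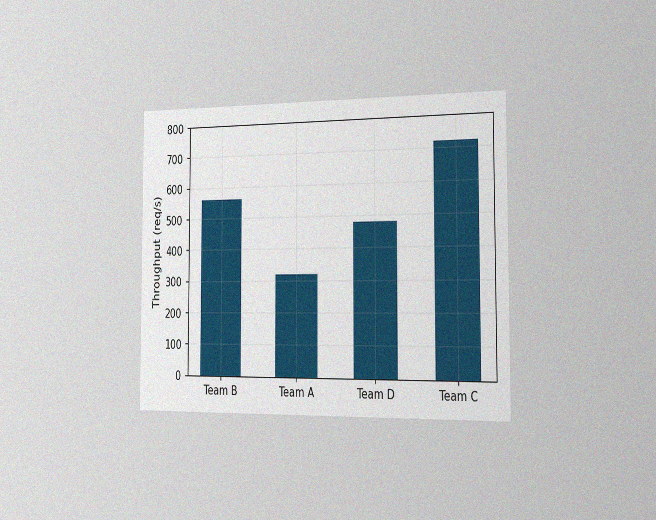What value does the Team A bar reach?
The chart is viewed slightly from the right, with some photo noise. Reading along the chart's y-axis, the Team A bar reaches 320req/s.

320req/s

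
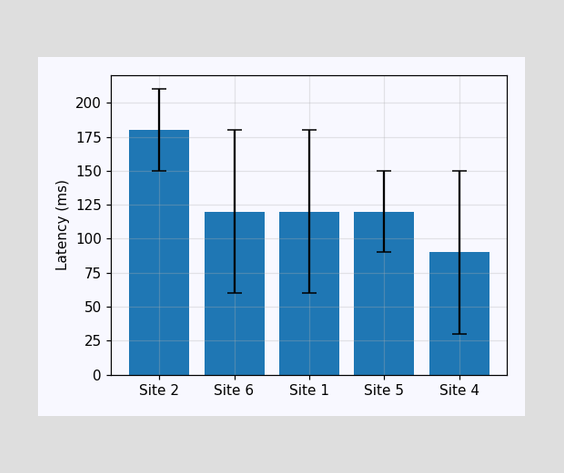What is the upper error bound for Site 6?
The Site 6 bar's upper whisker reaches 180ms.

180ms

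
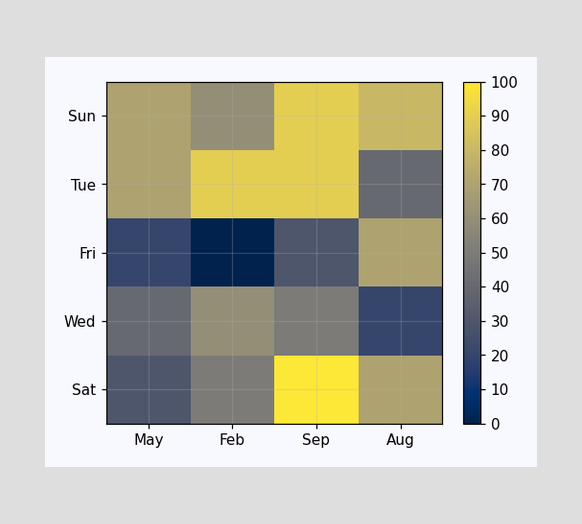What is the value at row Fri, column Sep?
30

Matching cell (Fri, Sep) against the colorbar gives 30.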